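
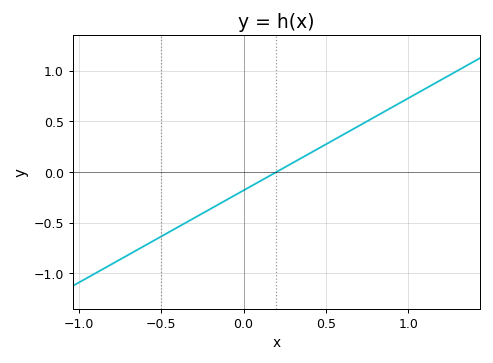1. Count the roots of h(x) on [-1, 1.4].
1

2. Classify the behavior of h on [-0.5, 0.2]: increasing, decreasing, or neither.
increasing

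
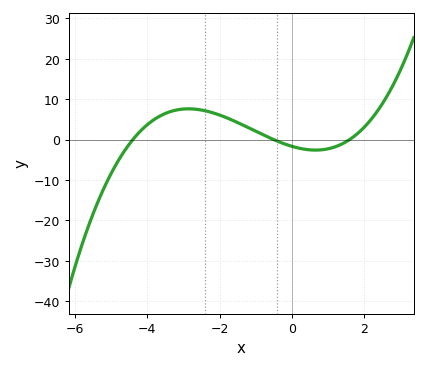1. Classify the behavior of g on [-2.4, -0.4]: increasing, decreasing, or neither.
decreasing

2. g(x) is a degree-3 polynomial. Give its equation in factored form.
y = 0.47(x + 4.4)(x + 0.5)(x - 1.6)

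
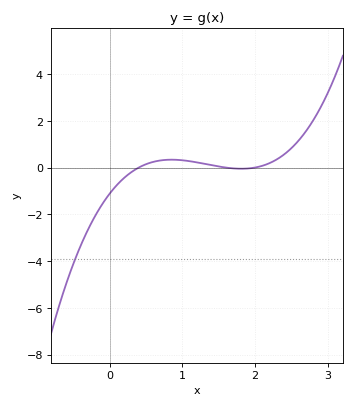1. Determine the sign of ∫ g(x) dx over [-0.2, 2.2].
negative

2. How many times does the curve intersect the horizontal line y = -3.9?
1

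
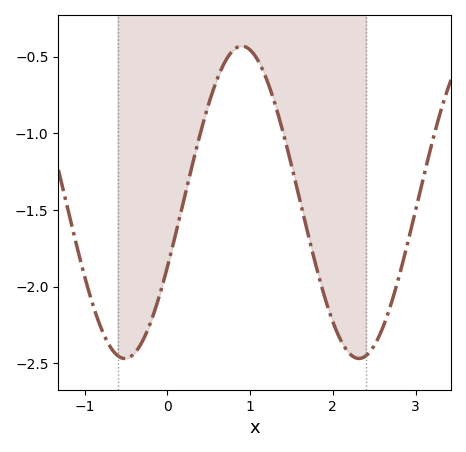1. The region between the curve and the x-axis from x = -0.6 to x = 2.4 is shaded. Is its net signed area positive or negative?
negative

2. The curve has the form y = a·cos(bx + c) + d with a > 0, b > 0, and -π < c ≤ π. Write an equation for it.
y = 1.02cos(2.22x - 2) - 1.45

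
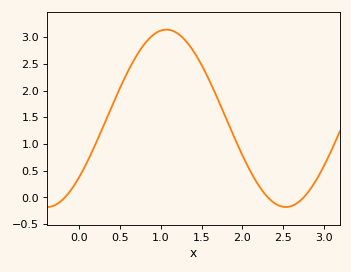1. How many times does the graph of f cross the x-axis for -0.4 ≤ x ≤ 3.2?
3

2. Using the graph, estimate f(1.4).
2.75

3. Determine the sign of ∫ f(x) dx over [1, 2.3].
positive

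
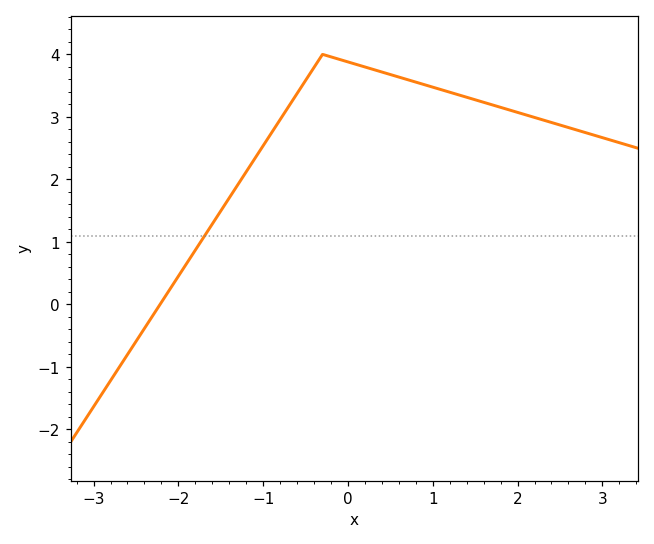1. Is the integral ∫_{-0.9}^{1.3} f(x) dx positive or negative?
positive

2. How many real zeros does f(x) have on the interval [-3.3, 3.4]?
1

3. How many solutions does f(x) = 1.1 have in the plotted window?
1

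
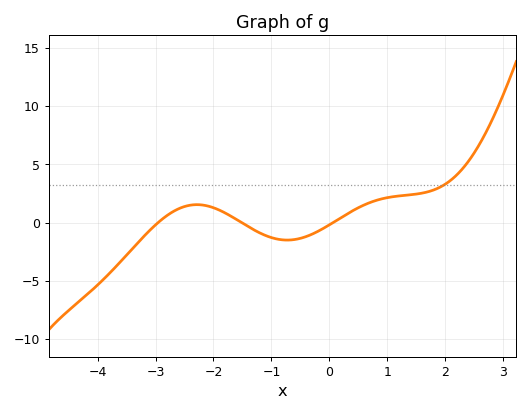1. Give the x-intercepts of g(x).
-2.95, -1.52, 0.066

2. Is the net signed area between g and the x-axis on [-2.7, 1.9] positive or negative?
positive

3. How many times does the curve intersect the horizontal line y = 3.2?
1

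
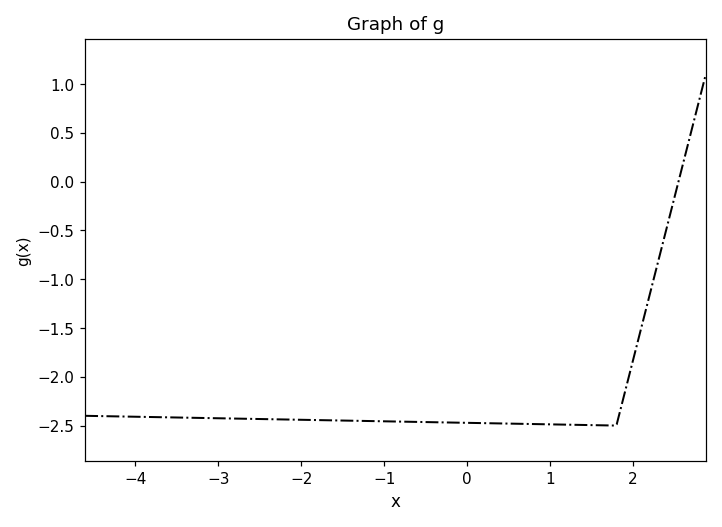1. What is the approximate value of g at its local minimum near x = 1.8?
-2.5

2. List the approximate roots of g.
2.55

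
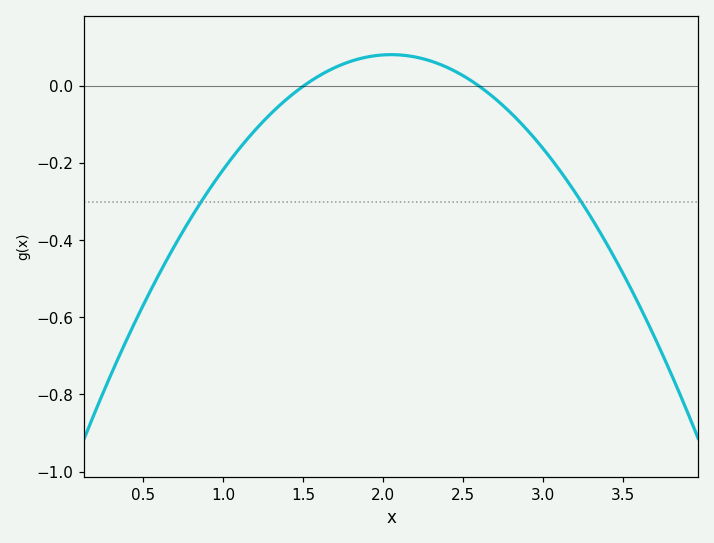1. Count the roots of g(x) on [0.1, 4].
2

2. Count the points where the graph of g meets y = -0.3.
2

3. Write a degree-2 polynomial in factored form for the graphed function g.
y = -0.27(x - 1.5)(x - 2.6)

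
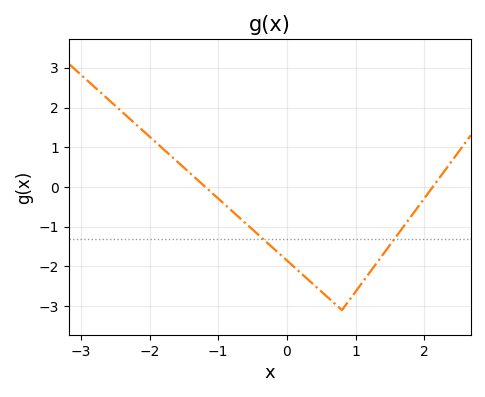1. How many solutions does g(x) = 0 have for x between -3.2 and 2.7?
2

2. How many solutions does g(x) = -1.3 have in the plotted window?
2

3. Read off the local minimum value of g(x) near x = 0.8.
-3.1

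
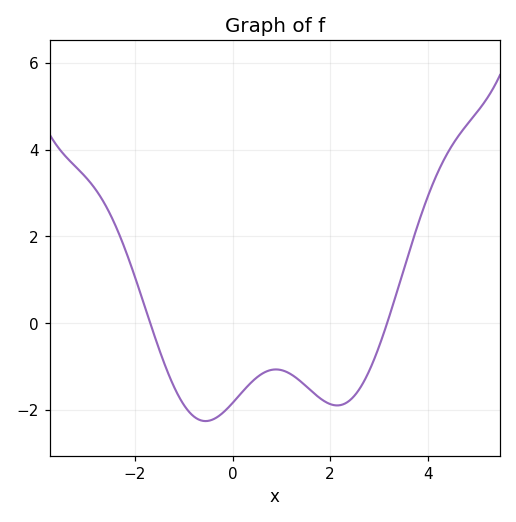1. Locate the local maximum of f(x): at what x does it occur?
0.8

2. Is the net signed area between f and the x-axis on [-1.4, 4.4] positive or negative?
negative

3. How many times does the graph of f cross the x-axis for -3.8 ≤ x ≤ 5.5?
2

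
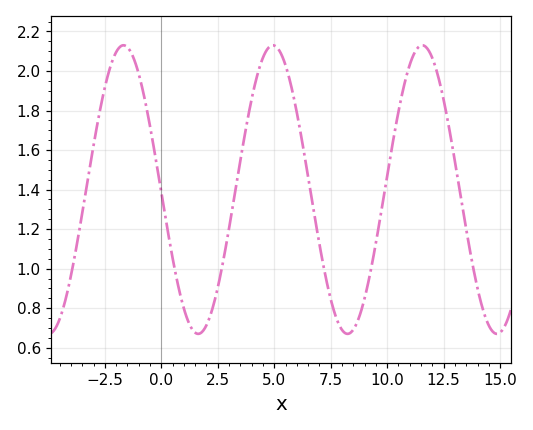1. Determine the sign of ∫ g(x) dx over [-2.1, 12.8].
positive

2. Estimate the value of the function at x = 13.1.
1.48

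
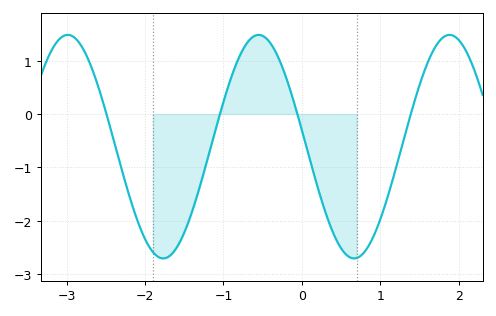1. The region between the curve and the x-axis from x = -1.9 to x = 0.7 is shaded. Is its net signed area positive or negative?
negative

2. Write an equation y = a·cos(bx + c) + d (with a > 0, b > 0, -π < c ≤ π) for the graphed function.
y = 2.09cos(2.58x + 1.42) - 0.61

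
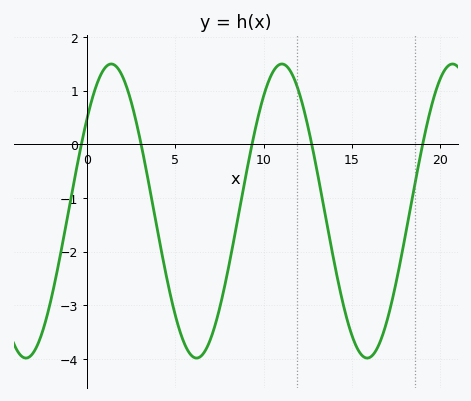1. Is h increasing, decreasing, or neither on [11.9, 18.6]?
neither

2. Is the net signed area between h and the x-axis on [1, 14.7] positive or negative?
negative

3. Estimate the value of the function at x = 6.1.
-3.97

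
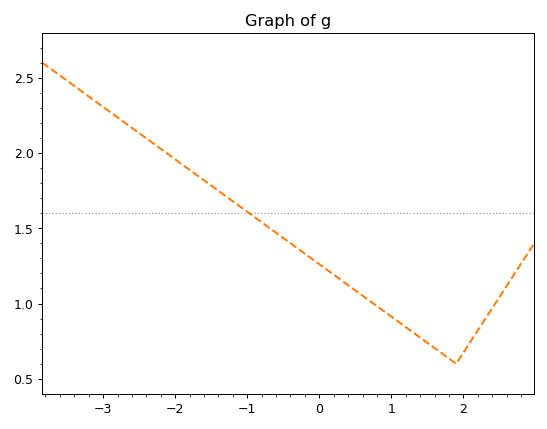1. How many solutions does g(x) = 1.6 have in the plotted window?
1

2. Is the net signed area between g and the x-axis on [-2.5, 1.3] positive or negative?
positive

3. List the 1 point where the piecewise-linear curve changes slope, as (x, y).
(1.9, 0.6)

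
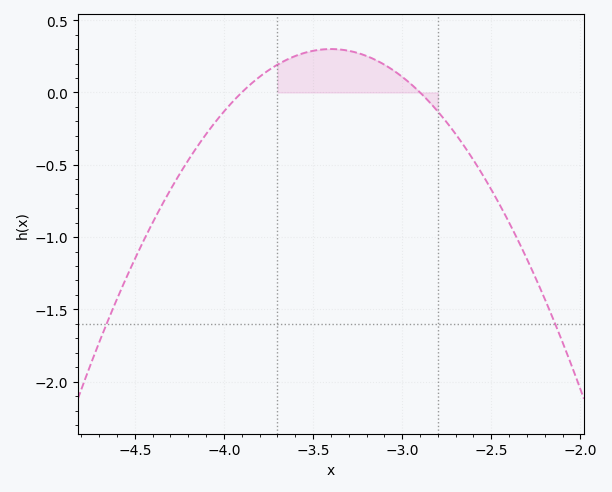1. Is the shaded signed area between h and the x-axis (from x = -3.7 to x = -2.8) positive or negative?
positive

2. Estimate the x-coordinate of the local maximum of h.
-3.4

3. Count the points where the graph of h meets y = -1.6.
2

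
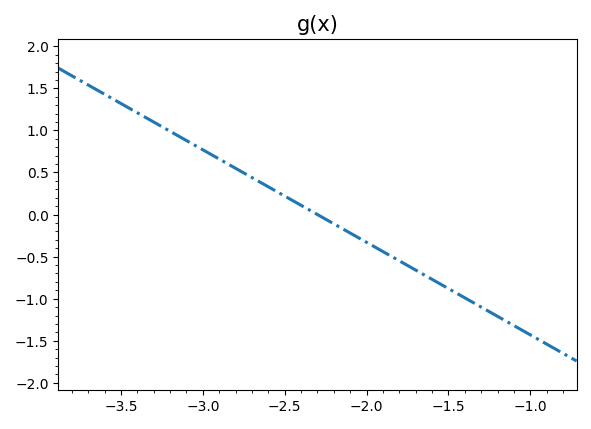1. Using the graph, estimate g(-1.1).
-1.3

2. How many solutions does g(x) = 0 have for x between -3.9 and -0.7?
1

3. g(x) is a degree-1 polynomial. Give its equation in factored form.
y = -1.1(x + 2.3)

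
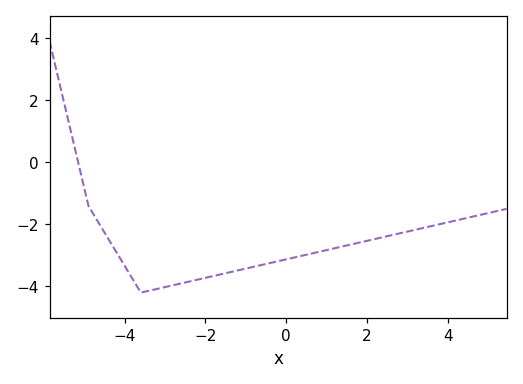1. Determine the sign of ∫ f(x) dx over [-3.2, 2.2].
negative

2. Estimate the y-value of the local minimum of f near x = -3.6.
-4.2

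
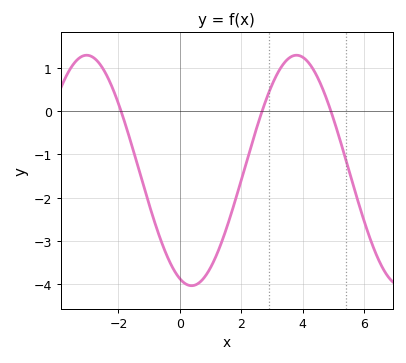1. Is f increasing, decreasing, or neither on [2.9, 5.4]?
neither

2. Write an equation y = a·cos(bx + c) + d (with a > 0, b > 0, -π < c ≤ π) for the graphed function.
y = 2.66cos(0.92x + 2.8) - 1.37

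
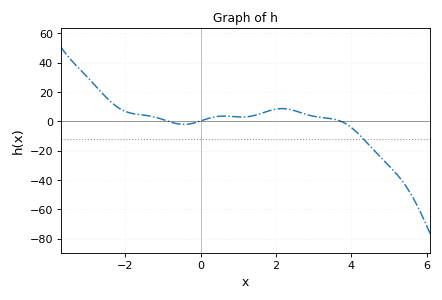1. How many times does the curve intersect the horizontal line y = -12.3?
1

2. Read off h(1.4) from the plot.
4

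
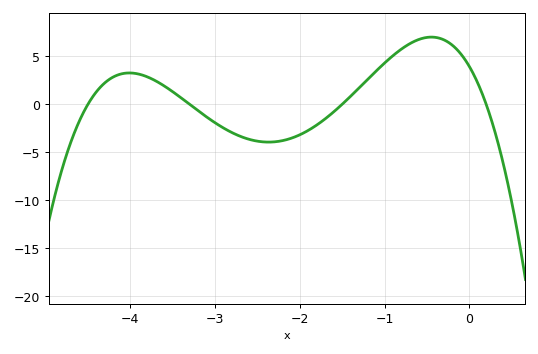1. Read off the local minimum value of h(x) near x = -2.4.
-4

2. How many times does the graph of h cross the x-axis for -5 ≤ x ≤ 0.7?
4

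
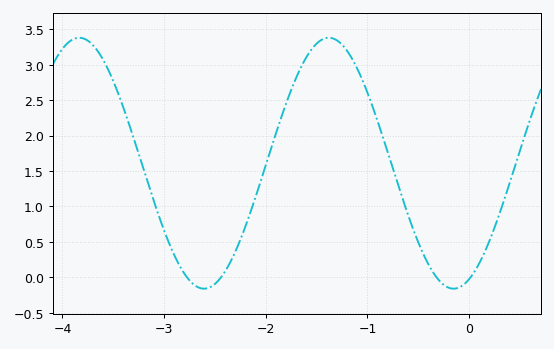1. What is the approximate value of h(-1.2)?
3.2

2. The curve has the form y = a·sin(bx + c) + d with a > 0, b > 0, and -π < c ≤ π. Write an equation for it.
y = 1.77sin(2.6x - 1.2) + 1.61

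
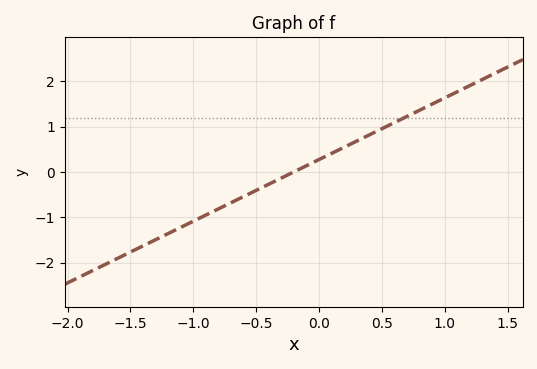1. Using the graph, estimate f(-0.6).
-0.544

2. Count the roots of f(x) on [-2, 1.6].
1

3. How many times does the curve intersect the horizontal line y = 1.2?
1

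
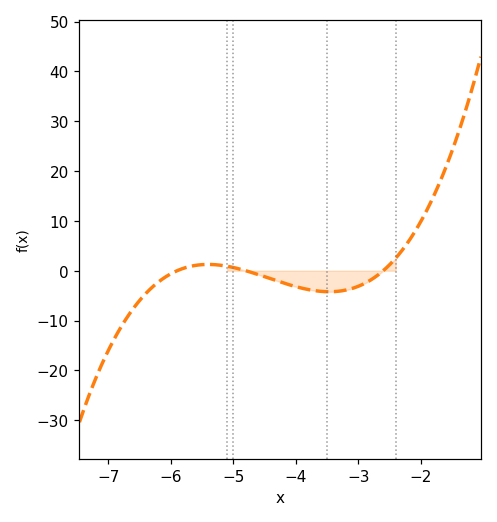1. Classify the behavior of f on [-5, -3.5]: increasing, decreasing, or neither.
decreasing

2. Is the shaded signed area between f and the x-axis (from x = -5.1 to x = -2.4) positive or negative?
negative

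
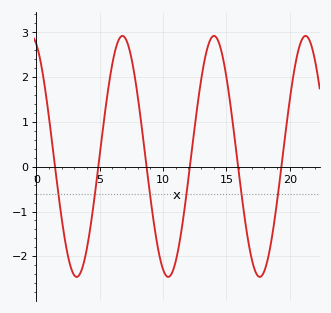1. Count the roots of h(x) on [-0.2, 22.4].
6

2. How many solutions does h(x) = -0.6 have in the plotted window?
6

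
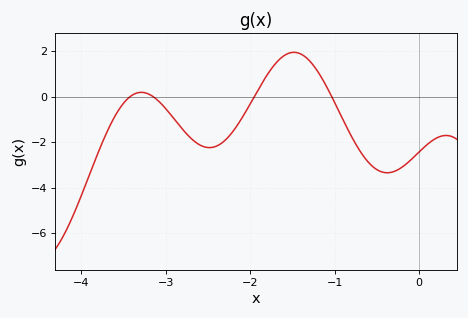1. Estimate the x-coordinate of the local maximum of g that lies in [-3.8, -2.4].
-3.29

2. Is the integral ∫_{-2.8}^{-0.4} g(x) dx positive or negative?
negative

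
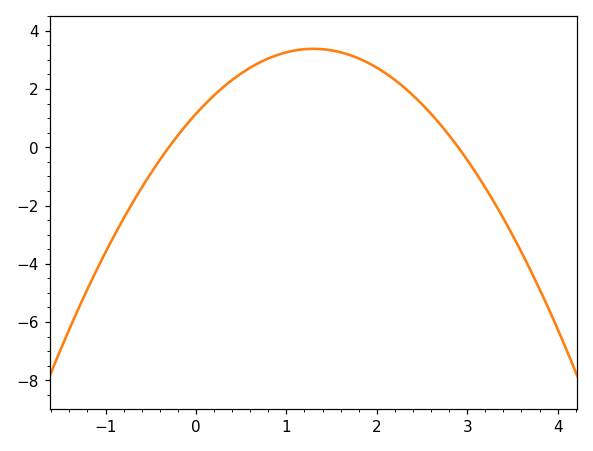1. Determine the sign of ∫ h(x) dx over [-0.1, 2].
positive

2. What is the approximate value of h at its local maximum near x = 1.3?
3.4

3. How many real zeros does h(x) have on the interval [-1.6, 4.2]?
2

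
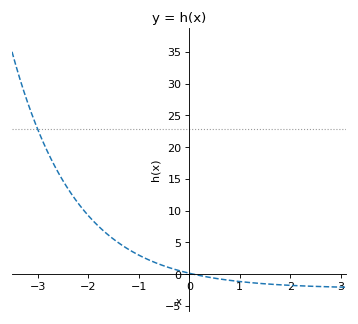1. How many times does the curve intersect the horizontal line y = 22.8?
1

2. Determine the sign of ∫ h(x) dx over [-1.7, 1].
positive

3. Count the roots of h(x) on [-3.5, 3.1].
1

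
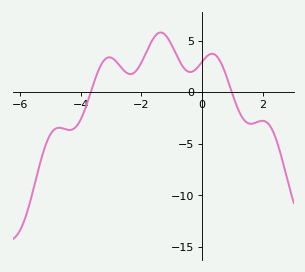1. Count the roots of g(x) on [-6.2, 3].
2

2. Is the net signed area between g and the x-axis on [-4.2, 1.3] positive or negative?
positive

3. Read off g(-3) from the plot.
3.5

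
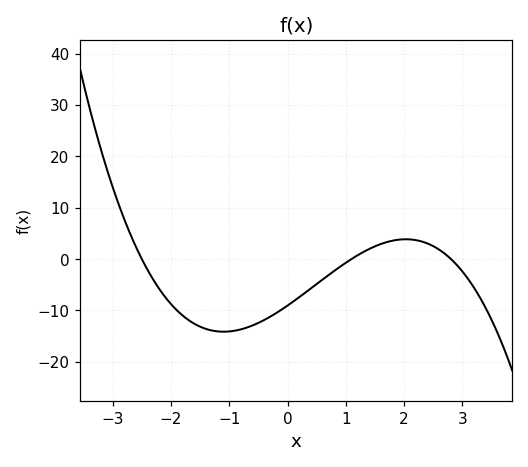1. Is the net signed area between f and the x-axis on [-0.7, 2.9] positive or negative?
negative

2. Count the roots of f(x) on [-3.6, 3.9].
3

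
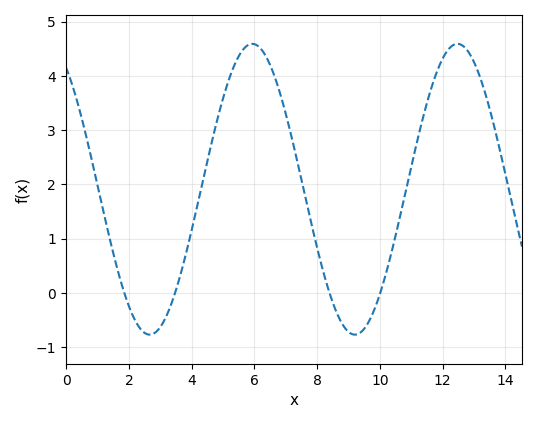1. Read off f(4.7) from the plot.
2.93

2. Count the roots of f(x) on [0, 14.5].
4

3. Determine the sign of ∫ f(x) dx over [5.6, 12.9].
positive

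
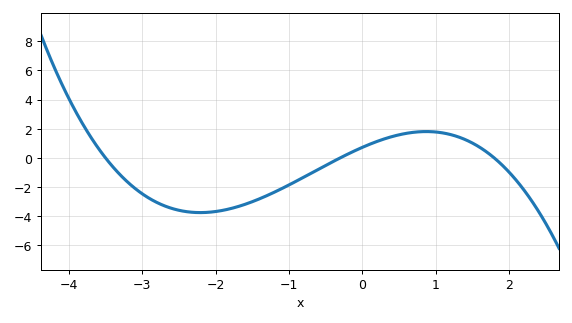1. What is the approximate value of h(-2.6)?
-3.46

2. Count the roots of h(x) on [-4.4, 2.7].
3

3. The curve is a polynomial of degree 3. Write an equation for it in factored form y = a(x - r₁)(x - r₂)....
y = -0.38(x + 3.5)(x + 0.3)(x - 1.8)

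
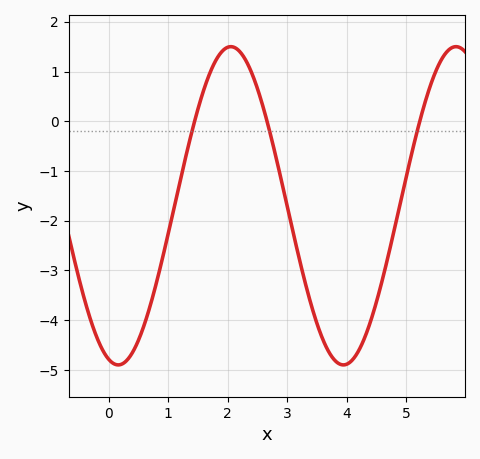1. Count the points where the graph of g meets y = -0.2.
3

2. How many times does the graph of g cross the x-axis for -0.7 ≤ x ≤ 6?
3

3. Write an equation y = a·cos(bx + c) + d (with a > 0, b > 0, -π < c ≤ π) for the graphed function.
y = 3.2cos(1.7x + 2.9) - 1.7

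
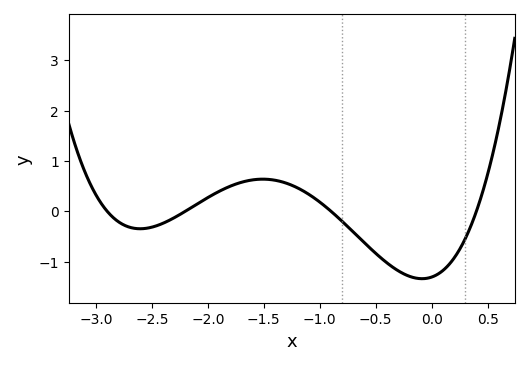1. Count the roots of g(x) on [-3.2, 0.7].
4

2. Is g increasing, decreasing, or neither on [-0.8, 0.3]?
neither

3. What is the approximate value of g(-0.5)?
-0.837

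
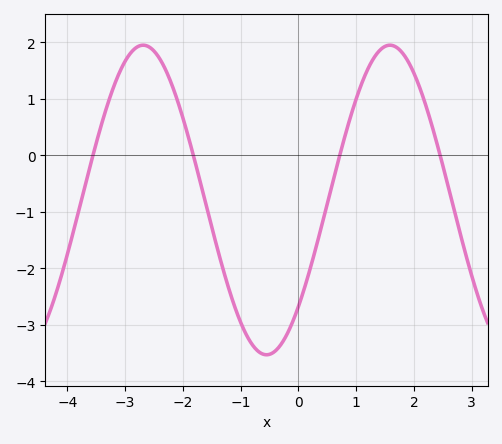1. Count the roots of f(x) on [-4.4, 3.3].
4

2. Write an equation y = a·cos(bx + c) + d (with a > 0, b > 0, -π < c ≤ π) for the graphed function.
y = 2.74cos(1.5x - 2.3) - 0.79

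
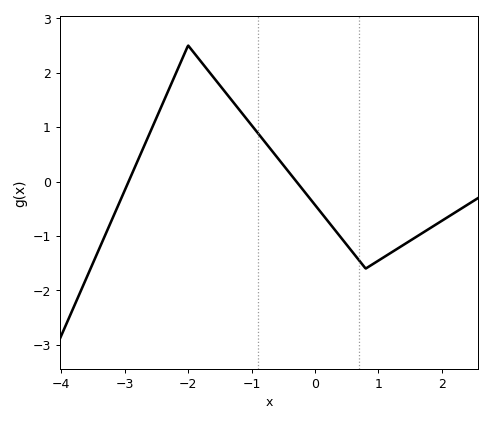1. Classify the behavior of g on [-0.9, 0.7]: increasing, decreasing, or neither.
decreasing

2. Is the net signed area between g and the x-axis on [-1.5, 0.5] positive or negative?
positive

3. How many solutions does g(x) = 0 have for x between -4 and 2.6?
2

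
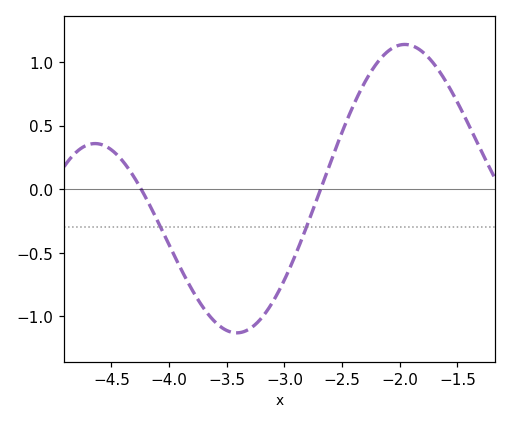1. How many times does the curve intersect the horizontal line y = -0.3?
2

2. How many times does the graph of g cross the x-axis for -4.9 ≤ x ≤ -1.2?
2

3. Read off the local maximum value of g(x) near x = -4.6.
0.359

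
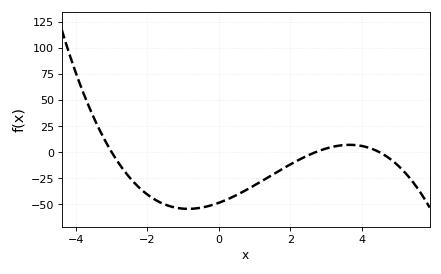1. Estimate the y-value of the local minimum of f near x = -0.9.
-54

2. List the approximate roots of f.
-3, 2.8, 4.4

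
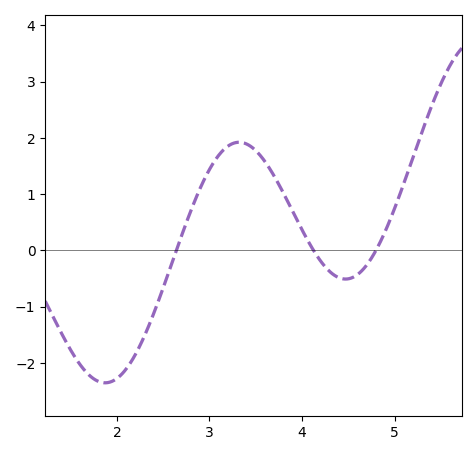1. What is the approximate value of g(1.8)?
-2.33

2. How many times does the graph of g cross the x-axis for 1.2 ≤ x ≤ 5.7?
3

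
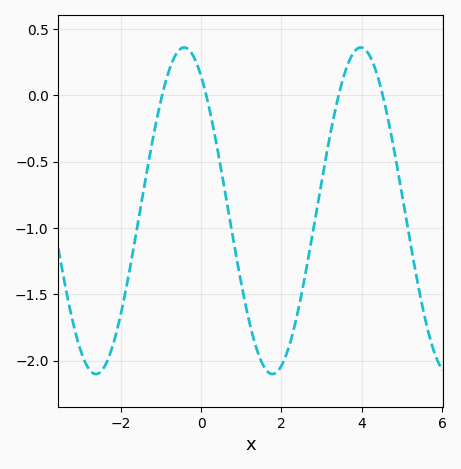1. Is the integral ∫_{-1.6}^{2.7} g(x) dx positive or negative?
negative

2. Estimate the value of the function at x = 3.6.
0.2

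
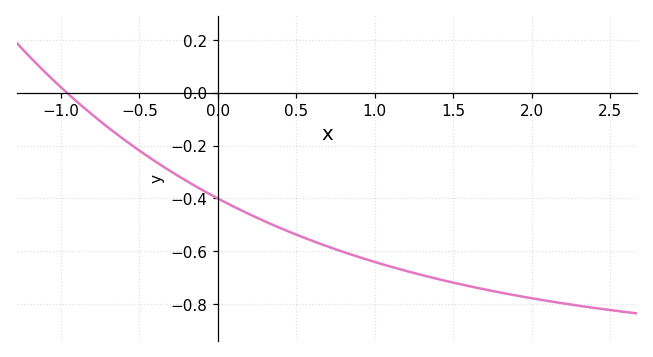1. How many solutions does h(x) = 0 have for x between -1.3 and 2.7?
1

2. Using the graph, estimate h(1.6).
-0.731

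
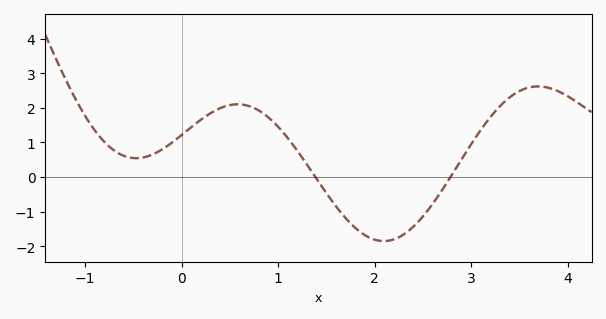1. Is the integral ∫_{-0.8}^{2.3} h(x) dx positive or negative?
positive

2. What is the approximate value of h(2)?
-1.81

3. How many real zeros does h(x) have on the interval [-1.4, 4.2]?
2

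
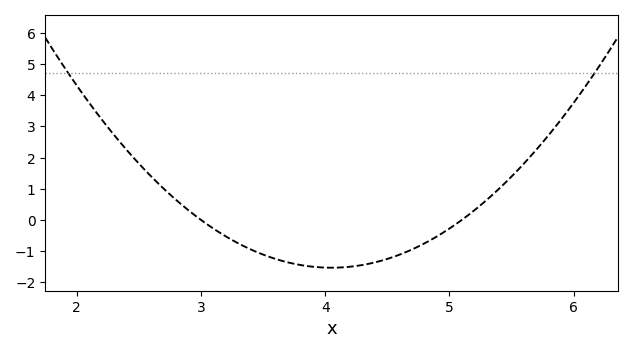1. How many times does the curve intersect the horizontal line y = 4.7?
2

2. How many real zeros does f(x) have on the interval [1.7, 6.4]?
2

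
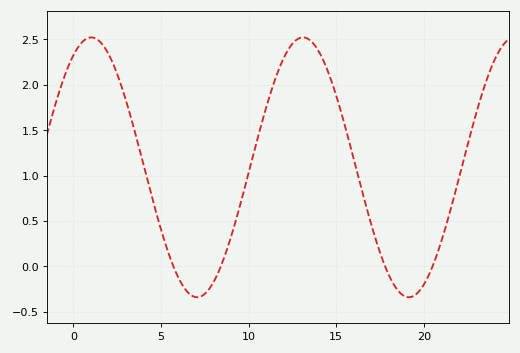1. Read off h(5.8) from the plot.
-0.042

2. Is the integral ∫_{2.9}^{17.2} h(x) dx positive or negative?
positive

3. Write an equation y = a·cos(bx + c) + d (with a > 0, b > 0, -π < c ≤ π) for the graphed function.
y = 1.43cos(0.52x - 0.532) + 1.09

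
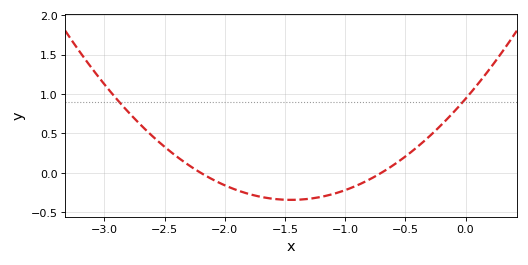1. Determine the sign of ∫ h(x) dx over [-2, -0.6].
negative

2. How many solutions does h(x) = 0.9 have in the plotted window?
2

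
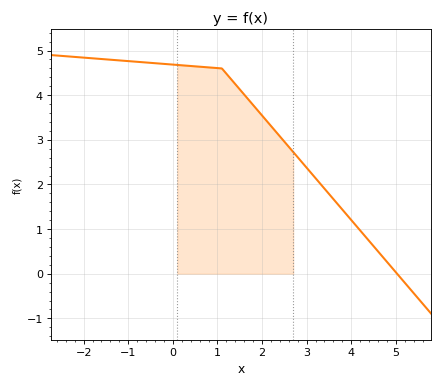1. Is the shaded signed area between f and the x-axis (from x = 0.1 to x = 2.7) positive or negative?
positive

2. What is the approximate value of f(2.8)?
2.61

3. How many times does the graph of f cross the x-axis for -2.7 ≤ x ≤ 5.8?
1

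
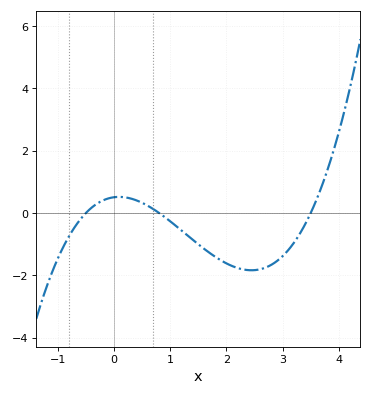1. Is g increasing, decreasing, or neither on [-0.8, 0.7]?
neither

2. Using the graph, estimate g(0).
0.504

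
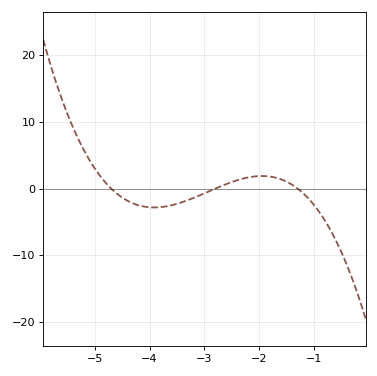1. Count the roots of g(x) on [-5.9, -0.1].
3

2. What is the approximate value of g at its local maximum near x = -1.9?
1.88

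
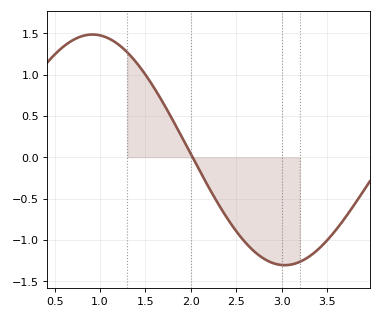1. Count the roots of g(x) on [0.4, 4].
1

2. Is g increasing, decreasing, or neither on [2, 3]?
decreasing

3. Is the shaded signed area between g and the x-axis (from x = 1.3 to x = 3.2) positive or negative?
negative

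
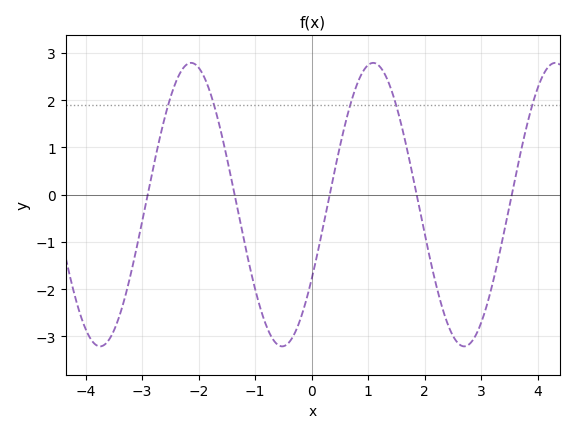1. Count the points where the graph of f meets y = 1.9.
5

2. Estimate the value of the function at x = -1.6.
1.3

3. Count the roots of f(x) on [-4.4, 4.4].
5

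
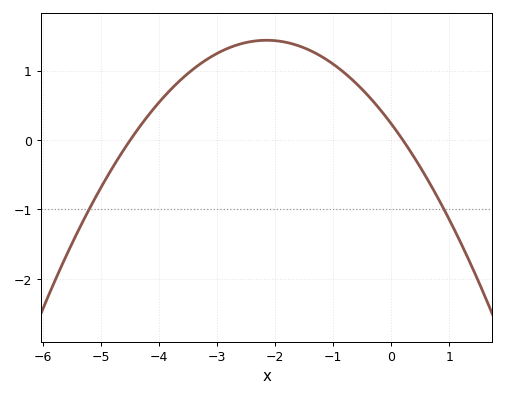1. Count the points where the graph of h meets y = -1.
2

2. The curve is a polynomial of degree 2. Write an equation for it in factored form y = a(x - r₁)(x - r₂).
y = -0.26(x + 4.5)(x - 0.2)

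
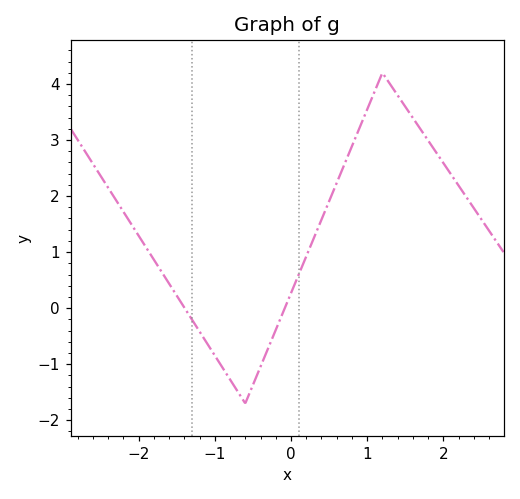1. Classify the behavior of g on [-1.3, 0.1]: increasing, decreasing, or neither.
neither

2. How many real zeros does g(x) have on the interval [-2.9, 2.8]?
2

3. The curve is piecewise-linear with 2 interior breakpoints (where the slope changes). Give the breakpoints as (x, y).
(-0.6, -1.7); (1.2, 4.2)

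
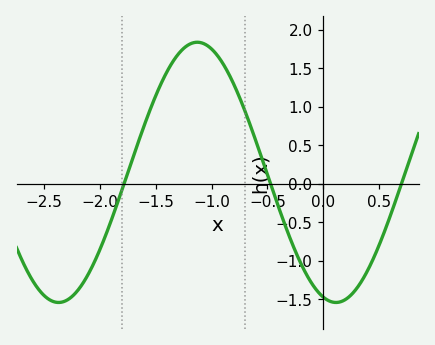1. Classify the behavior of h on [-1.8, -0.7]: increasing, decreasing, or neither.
neither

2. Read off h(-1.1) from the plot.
1.84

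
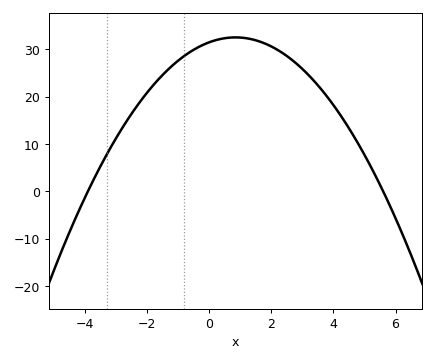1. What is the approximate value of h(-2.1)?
20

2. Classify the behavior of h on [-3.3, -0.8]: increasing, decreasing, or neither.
increasing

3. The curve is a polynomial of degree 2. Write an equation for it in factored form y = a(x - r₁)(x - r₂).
y = -1.44(x + 3.9)(x - 5.6)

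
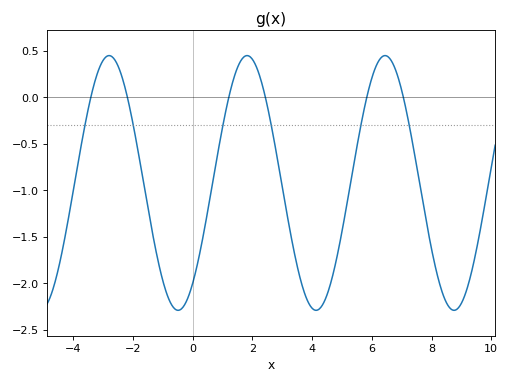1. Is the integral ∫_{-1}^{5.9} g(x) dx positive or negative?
negative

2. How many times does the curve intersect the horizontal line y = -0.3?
6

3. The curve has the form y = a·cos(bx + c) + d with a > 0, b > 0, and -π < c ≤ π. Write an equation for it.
y = 1.37cos(1.36x - 2.48) - 0.92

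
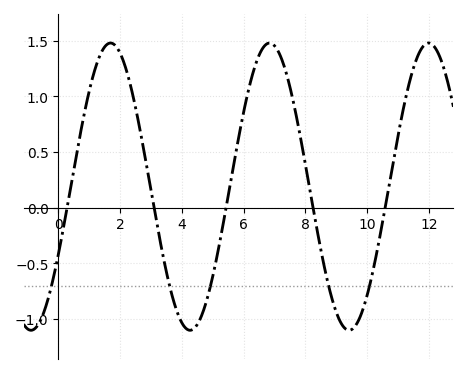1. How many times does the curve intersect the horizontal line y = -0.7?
5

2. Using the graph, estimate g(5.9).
0.7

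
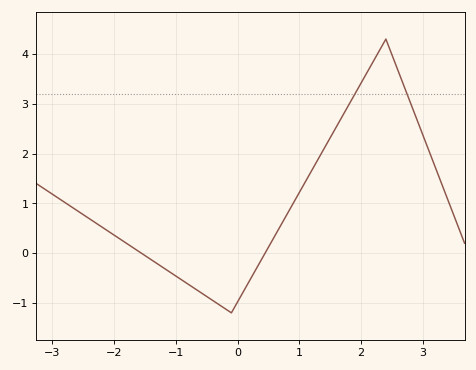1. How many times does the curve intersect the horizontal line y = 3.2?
2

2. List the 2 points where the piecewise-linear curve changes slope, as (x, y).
(-0.1, -1.2); (2.4, 4.3)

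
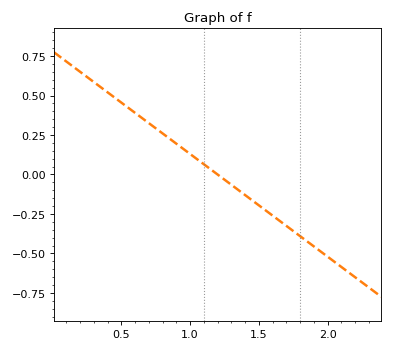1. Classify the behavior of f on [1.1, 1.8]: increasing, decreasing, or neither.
decreasing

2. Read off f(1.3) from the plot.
-0.065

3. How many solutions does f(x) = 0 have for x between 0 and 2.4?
1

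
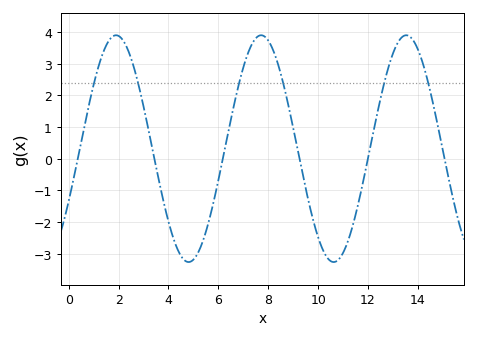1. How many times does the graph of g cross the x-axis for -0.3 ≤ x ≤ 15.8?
6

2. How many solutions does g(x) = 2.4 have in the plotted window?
6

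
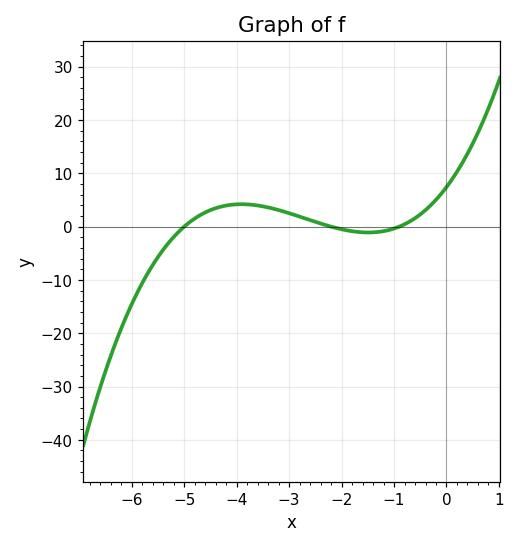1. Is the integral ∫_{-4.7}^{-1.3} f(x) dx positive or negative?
positive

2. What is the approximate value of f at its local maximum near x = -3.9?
4.21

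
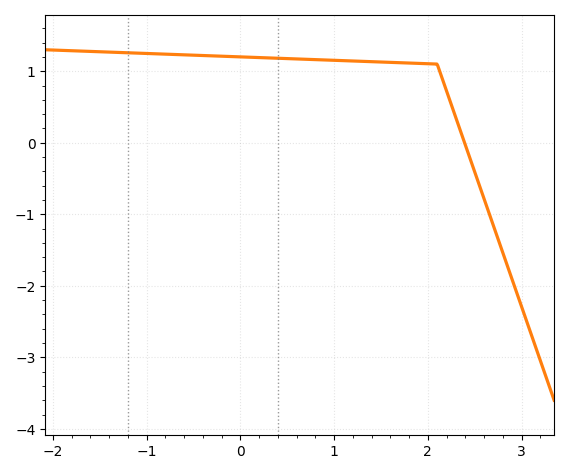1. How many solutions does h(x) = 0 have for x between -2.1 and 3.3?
1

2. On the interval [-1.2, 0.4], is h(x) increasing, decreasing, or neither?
decreasing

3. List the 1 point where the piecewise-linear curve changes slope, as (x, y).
(2.1, 1.1)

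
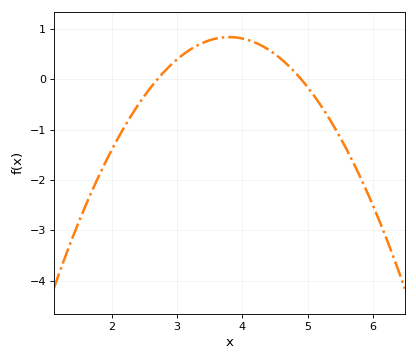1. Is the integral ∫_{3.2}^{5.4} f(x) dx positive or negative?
positive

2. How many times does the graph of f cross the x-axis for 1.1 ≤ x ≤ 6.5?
2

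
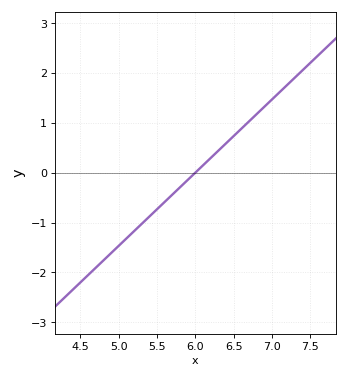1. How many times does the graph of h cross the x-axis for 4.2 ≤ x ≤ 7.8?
1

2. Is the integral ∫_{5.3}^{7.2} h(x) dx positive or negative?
positive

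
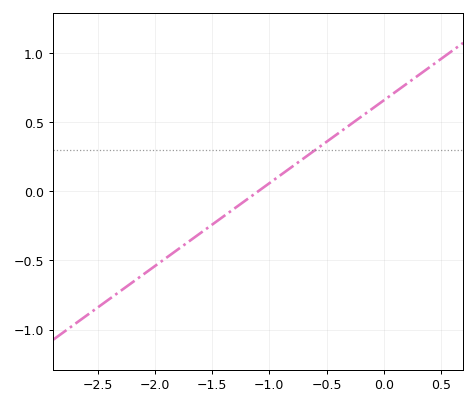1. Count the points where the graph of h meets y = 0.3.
1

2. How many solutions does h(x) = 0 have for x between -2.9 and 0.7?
1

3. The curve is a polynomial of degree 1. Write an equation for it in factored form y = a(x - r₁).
y = 0.6(x + 1.1)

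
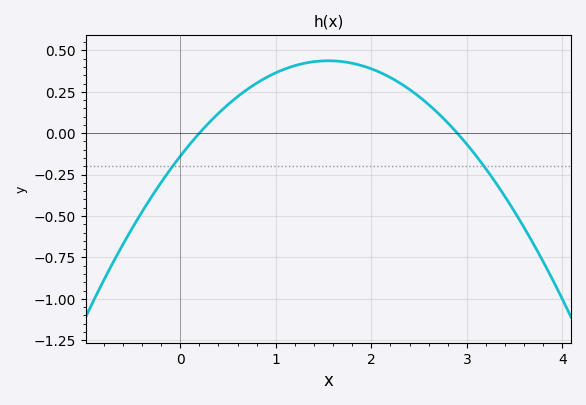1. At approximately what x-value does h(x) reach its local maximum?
1.5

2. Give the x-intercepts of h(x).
0.2, 2.9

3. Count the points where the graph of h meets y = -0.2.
2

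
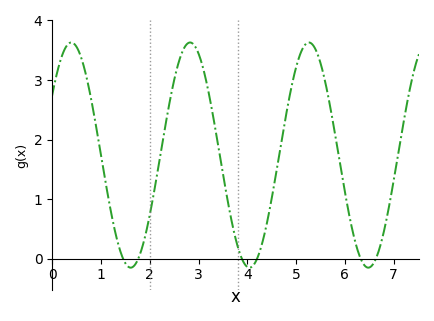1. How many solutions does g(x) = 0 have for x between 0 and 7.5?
6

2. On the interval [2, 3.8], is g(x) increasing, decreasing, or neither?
neither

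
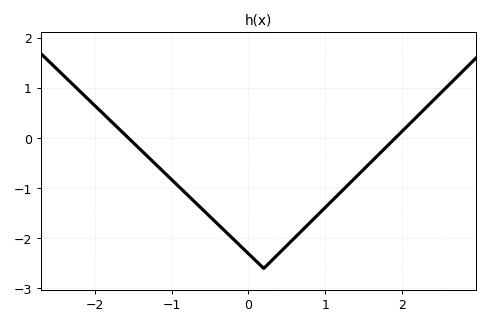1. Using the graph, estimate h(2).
0.1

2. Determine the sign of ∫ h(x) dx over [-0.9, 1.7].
negative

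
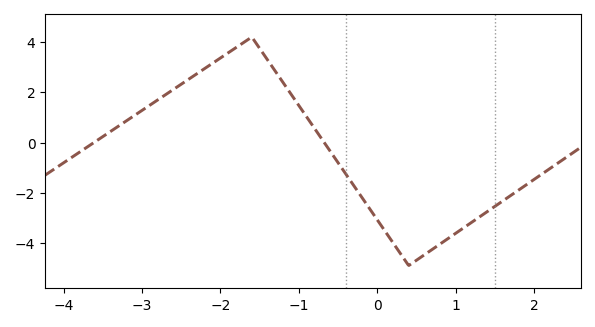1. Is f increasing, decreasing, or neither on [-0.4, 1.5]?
neither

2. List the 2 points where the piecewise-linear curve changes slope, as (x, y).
(-1.6, 4.2); (0.4, -4.9)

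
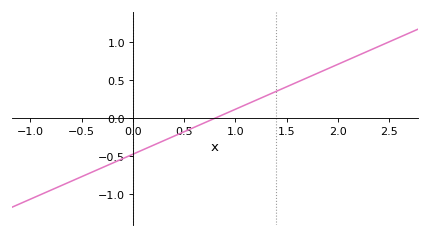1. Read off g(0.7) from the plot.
-0.05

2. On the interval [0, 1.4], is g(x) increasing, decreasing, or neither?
increasing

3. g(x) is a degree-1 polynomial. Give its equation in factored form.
y = 0.59(x - 0.8)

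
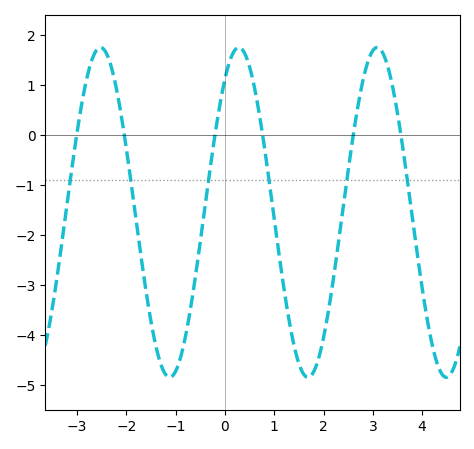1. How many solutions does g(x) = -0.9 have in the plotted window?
6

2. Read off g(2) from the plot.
-4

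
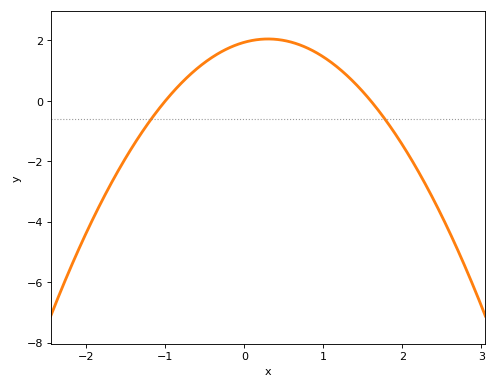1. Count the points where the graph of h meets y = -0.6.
2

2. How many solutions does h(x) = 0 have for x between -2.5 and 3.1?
2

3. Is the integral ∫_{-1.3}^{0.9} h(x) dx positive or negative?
positive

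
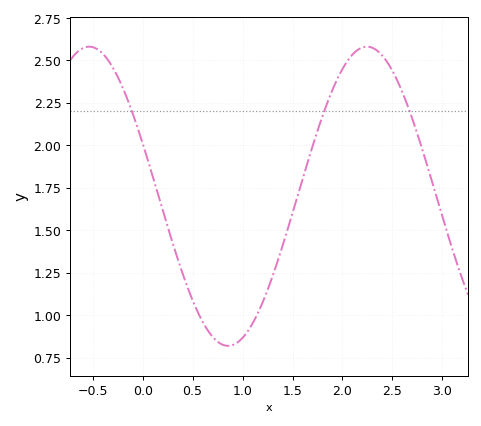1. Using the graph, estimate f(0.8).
0.85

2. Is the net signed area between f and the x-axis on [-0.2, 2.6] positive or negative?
positive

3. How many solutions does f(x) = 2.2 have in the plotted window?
3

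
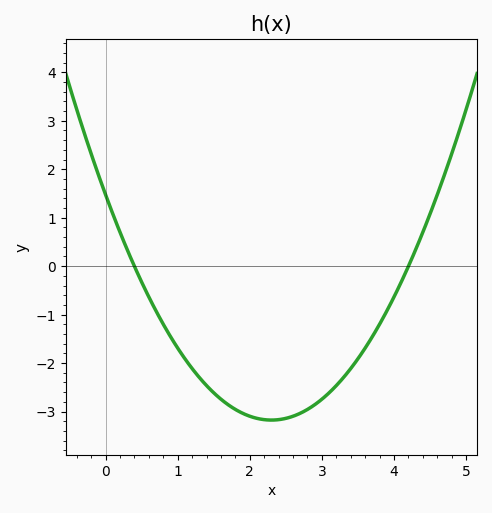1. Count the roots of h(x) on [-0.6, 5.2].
2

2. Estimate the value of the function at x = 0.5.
-0.326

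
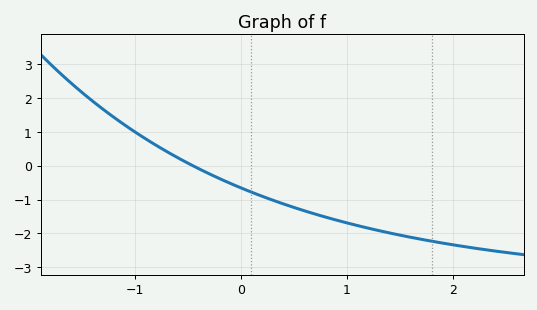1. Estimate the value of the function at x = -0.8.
0.614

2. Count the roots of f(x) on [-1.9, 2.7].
1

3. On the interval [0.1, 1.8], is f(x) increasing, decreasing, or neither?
decreasing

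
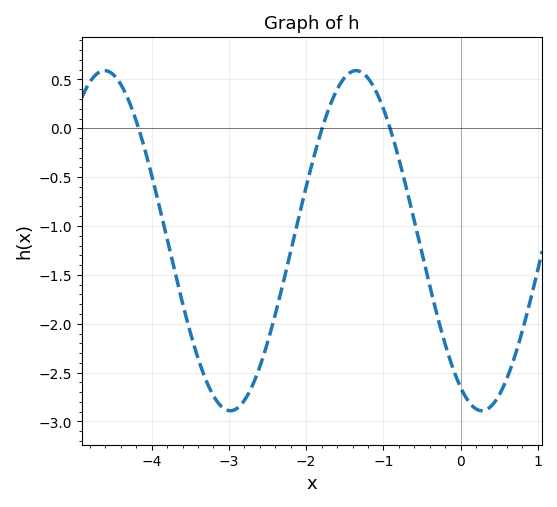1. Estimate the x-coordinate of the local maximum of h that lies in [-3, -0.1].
-1.35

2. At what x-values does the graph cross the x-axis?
-4.17, -1.79, -0.914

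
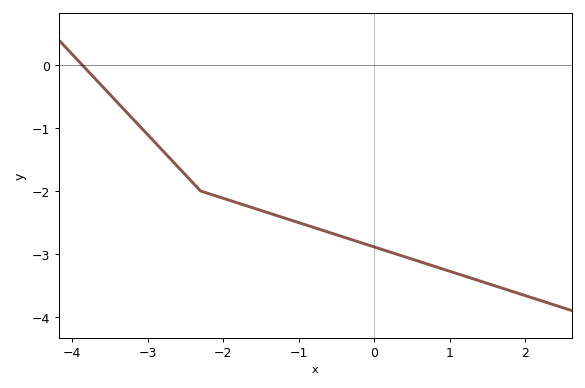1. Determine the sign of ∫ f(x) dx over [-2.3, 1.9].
negative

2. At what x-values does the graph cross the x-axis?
-3.9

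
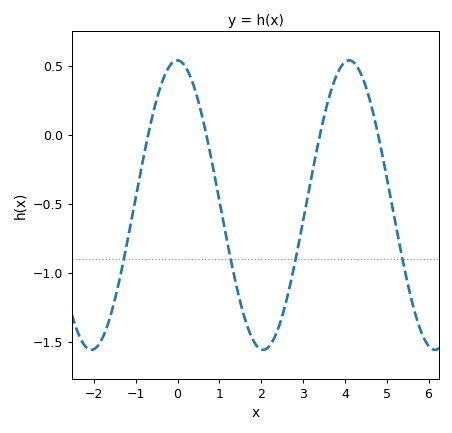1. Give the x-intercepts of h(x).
-0.8, 0.6, 3.4, 4.8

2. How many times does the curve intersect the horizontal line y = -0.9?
4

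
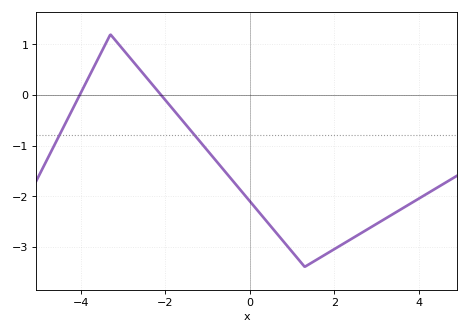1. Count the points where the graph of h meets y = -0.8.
2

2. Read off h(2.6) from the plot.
-2.8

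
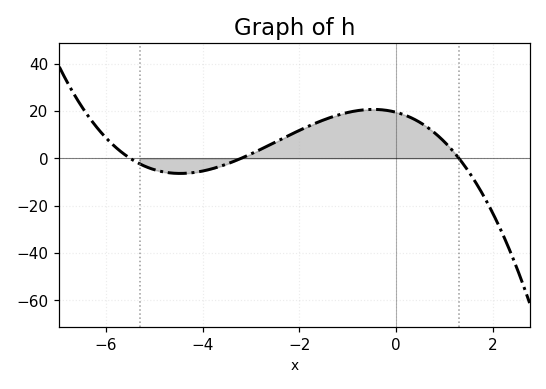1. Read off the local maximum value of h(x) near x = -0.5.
20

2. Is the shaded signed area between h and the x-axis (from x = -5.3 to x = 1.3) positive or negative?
positive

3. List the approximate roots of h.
-5.4, -3.2, 1.2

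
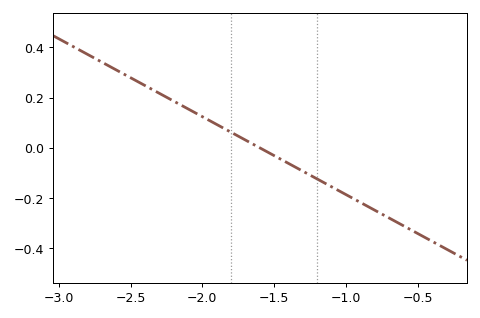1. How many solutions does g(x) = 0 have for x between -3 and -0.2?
1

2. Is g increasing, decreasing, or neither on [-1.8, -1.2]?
decreasing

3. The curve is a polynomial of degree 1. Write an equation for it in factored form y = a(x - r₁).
y = -0.31(x + 1.6)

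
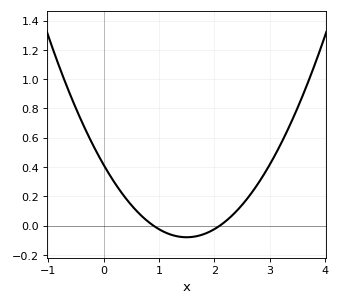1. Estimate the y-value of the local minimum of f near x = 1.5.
-0.08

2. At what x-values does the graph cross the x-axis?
0.9, 2.1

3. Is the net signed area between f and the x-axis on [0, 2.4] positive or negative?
positive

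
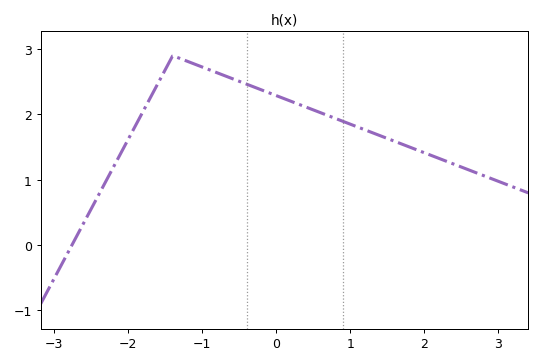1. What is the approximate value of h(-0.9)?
2.68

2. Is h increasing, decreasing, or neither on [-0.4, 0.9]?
decreasing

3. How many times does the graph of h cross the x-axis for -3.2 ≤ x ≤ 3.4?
1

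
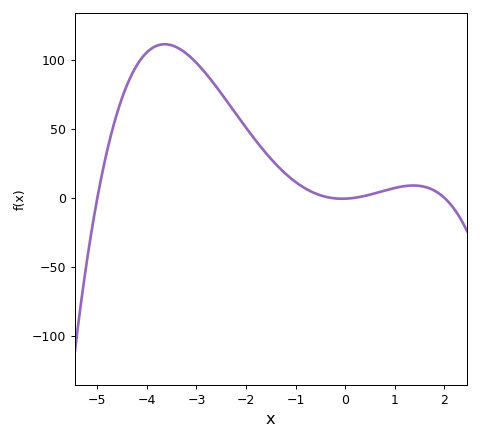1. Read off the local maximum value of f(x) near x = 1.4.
10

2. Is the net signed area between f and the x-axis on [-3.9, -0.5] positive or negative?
positive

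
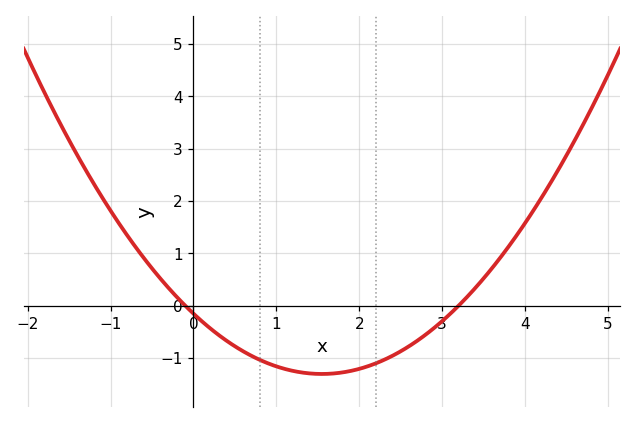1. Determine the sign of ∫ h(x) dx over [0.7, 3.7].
negative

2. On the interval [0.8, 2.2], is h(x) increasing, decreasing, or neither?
neither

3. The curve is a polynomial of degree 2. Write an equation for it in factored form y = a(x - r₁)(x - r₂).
y = 0.48(x + 0.1)(x - 3.2)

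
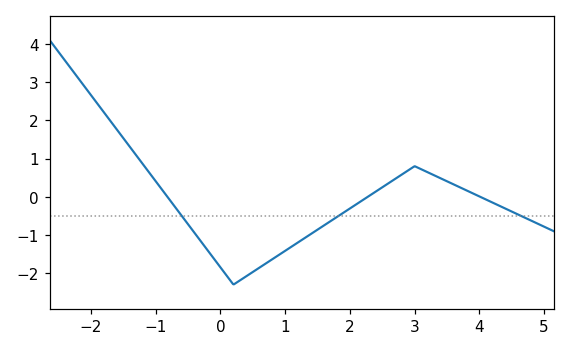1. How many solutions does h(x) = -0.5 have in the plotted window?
3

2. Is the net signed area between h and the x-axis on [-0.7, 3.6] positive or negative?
negative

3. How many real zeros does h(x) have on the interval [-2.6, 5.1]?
3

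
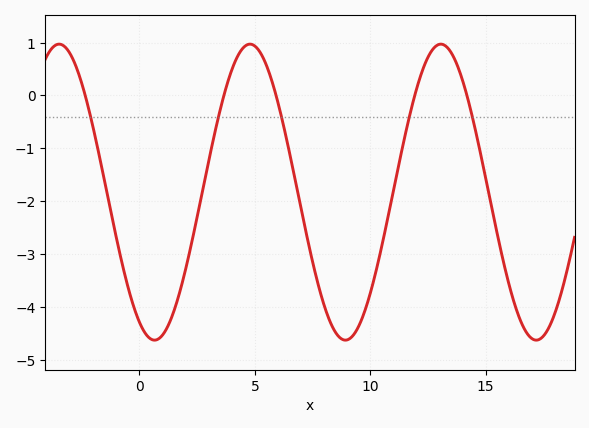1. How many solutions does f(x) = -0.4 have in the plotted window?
5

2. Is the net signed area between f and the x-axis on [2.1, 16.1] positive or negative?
negative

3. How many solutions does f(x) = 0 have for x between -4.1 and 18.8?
5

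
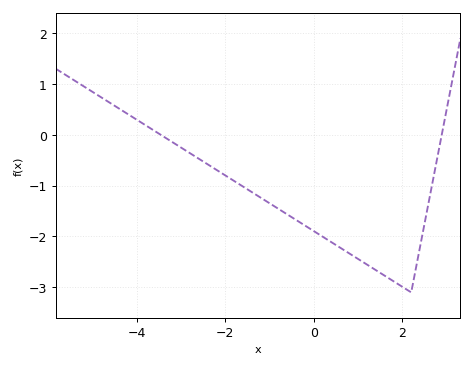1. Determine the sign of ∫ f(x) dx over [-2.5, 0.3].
negative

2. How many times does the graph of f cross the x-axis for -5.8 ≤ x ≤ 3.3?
2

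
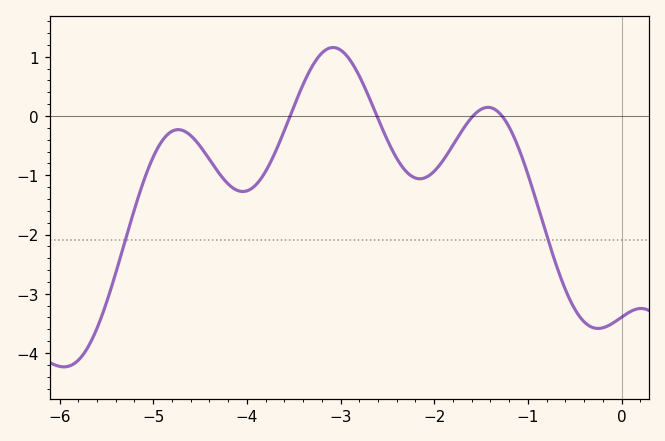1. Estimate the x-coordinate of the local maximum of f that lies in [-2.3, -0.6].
-1.4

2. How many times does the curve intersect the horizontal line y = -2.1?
2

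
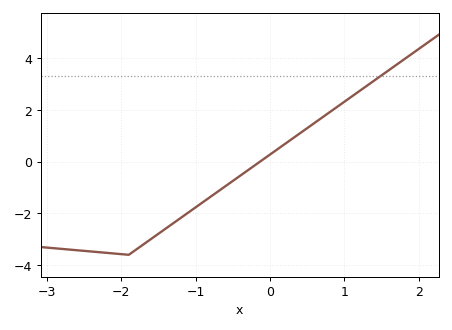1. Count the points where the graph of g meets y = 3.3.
1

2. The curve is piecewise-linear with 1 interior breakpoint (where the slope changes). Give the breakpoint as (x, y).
(-1.9, -3.6)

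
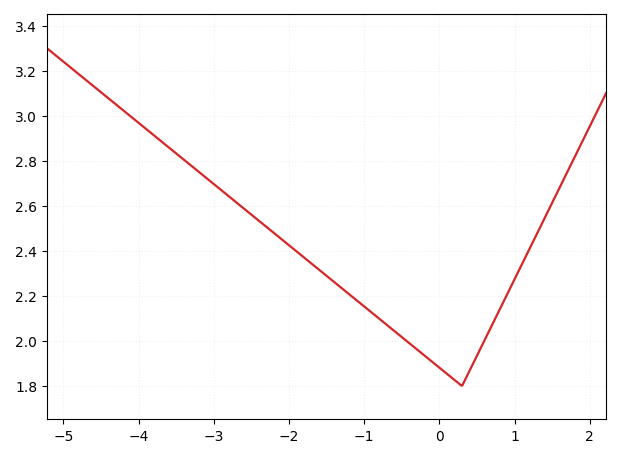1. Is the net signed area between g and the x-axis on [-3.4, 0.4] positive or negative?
positive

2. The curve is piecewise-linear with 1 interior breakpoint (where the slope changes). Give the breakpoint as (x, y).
(0.3, 1.8)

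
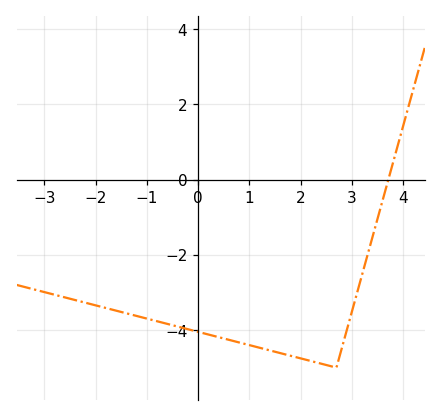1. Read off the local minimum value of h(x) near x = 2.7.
-5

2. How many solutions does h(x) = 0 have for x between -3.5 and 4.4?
1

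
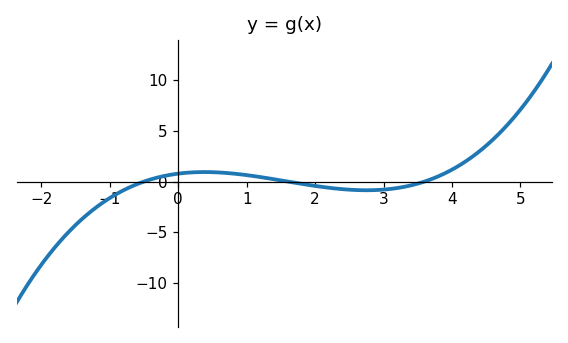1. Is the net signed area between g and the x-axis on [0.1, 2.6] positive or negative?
positive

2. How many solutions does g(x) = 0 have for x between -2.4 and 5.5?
3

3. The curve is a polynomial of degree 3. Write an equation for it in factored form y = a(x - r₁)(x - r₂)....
y = 0.27(x + 0.5)(x - 1.6)(x - 3.6)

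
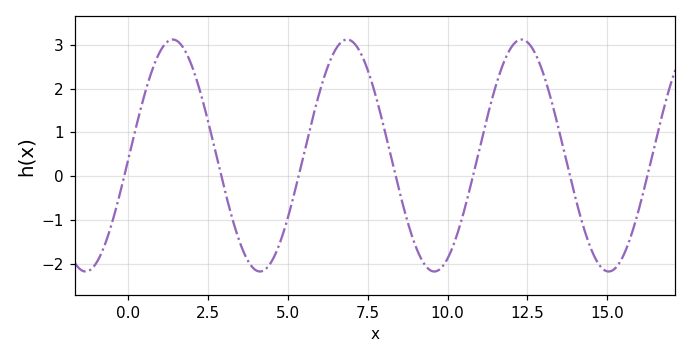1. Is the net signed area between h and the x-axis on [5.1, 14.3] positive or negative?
positive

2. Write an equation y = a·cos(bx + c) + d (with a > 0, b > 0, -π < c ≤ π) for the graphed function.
y = 2.65cos(1.1x - 1.6) + 0.47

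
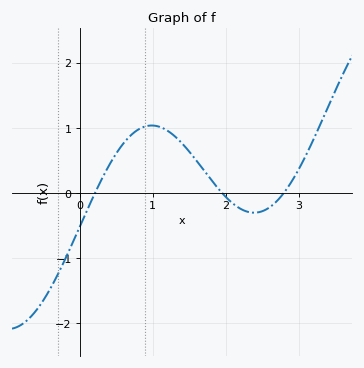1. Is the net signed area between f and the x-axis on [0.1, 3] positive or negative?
positive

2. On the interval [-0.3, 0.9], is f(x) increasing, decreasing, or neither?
increasing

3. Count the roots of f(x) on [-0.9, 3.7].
3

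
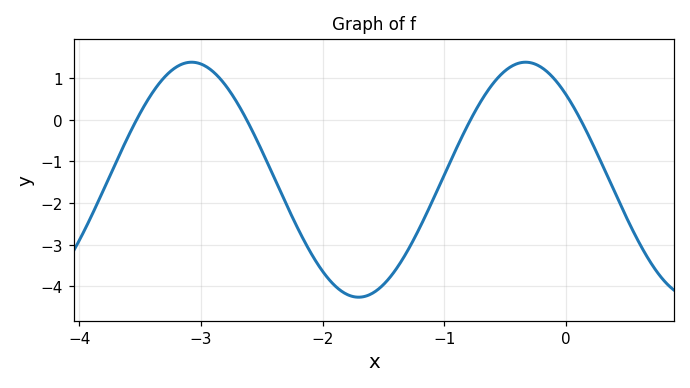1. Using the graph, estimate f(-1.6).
-4.18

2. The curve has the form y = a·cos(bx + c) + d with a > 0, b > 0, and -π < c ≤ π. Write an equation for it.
y = 2.82cos(2.29x + 0.76) - 1.44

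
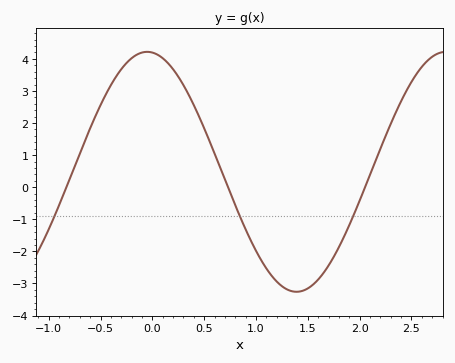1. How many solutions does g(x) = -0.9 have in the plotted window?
3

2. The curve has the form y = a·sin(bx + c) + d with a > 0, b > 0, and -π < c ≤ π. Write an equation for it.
y = 3.74sin(2.18x + 1.68) + 0.48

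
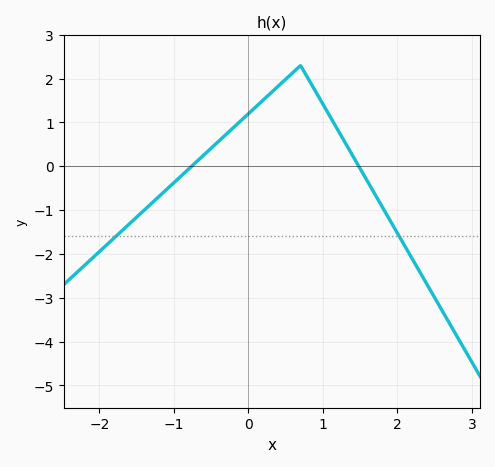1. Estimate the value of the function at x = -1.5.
-1.16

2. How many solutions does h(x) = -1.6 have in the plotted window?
2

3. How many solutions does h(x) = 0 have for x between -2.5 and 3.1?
2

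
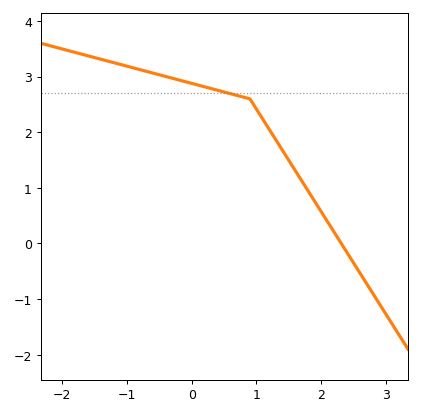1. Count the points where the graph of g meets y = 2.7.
1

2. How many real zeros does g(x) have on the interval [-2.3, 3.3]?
1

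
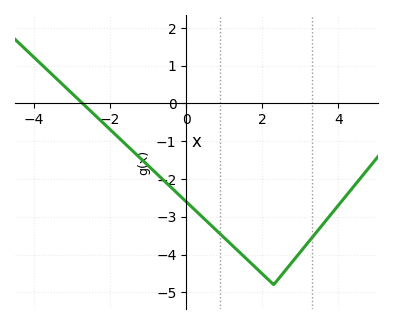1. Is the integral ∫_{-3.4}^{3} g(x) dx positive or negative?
negative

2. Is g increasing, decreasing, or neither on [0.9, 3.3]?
neither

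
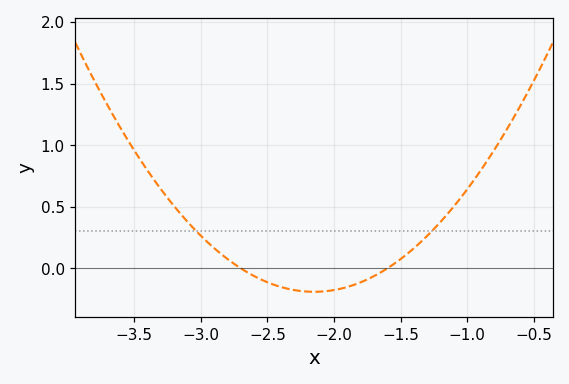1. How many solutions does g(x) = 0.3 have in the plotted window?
2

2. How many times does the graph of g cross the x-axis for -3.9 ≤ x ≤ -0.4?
2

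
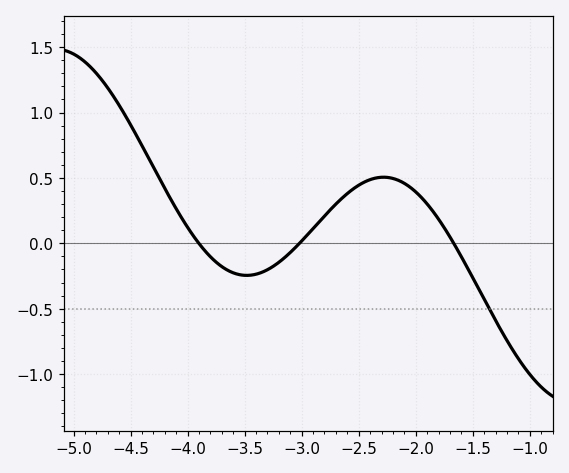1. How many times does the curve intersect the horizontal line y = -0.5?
1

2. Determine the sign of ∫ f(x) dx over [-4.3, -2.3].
positive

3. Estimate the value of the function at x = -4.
0.1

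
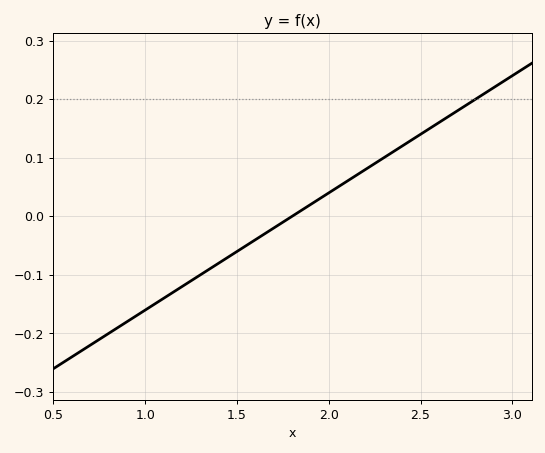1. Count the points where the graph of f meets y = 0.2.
1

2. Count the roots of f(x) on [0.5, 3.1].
1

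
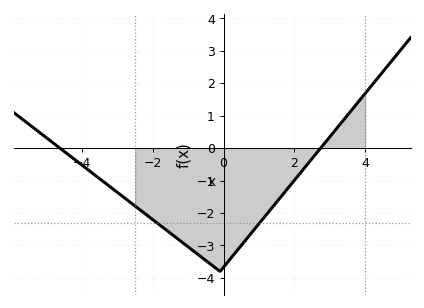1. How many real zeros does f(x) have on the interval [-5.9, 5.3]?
2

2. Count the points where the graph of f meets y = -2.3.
2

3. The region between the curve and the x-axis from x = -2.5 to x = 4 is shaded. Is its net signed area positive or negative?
negative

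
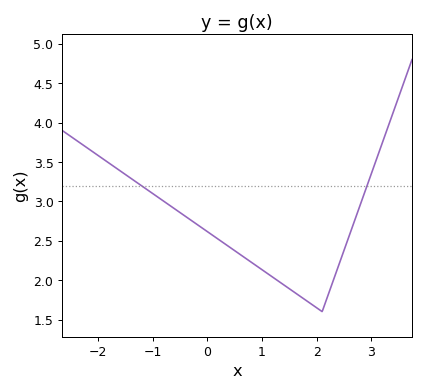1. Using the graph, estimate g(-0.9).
3.05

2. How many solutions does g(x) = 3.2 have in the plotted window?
2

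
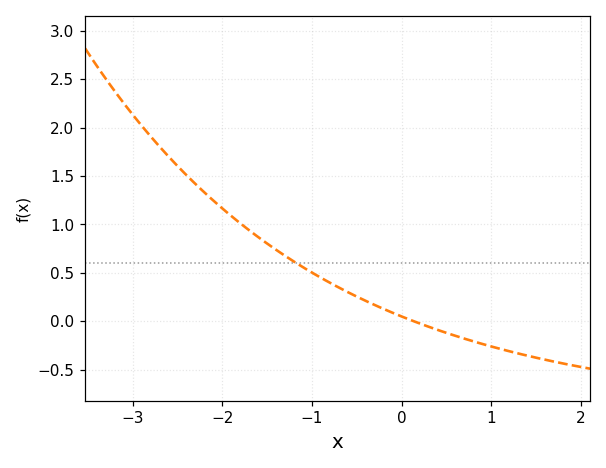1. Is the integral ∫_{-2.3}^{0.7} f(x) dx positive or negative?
positive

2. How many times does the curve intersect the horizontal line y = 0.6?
1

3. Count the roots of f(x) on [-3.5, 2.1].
1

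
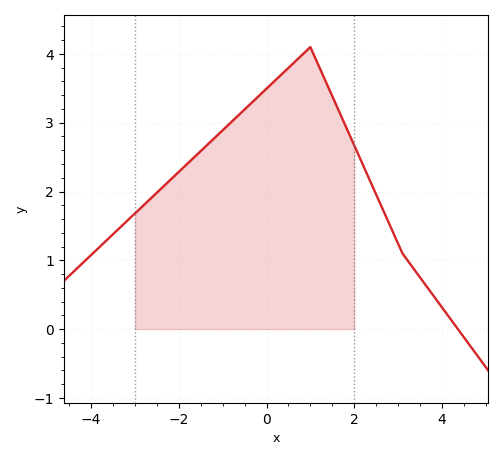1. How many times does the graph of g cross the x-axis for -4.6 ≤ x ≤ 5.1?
1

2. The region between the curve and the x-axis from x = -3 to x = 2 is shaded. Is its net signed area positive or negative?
positive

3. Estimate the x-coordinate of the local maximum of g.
1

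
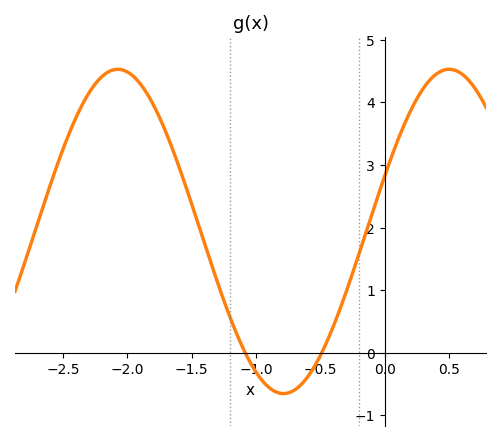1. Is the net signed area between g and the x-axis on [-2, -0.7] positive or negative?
positive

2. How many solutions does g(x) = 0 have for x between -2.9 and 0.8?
2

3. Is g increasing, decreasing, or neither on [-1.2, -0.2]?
neither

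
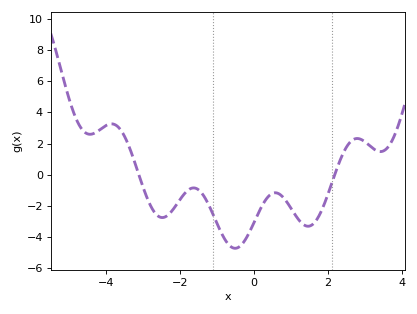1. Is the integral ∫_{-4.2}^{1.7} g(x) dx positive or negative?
negative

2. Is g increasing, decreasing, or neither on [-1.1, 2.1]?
neither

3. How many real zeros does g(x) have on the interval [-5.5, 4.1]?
2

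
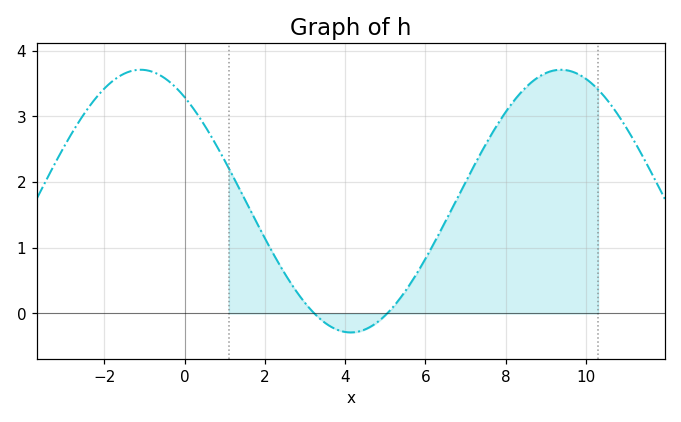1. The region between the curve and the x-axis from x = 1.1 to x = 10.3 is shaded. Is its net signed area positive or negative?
positive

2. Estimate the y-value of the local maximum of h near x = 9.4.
3.7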